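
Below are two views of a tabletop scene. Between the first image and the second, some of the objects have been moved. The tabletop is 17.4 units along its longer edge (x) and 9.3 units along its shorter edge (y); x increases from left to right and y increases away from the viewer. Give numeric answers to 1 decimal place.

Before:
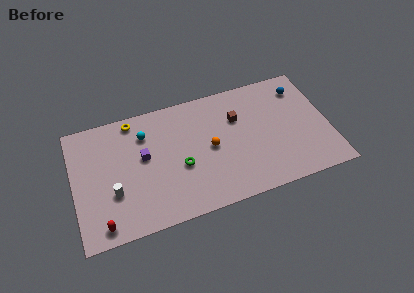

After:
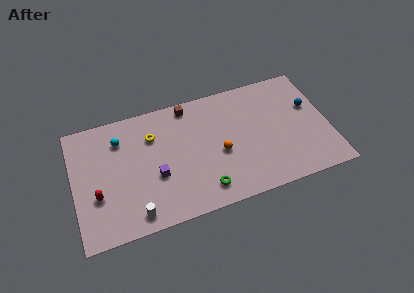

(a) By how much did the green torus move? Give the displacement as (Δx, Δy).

(1.4, -2.2)

The green torus started near (7.2, 3.8) and ended near (8.6, 1.6).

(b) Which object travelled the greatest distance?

the brown cube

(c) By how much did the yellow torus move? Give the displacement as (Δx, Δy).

(1.2, -1.6)

The yellow torus was at about (4.3, 8.3) and moved to about (5.5, 6.7).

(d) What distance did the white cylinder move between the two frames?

2.4

The white cylinder was near (2.6, 3.2) before and (3.9, 1.2) after, so it travelled √(1.3² + 2.0²) ≈ 2.4 units.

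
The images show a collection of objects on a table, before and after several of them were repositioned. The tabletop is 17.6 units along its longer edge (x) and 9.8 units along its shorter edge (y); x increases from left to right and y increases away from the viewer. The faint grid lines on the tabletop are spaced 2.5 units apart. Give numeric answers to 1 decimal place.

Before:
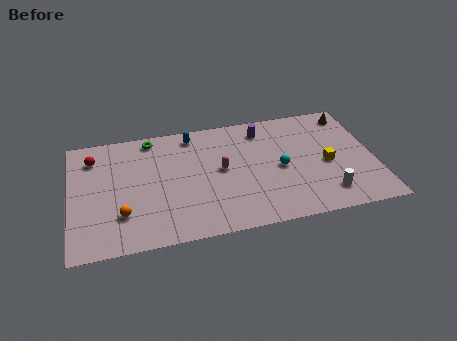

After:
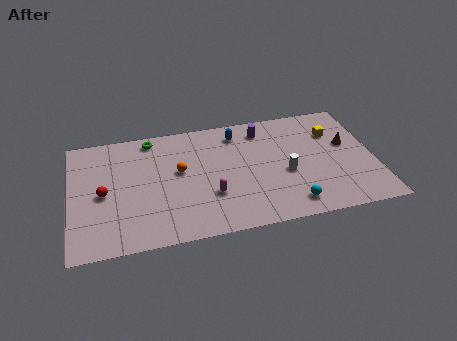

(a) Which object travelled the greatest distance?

the orange sphere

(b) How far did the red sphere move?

3.1

The red sphere was near (1.4, 7.7) before and (1.9, 4.6) after, so it travelled √(0.5² + 3.1²) ≈ 3.1 units.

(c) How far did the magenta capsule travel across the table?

2.1

From (8.7, 5.2) to (8.0, 3.2), the magenta capsule covered √(0.7² + 2.0²) ≈ 2.1 units.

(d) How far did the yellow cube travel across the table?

2.7

From (14.8, 4.4) to (15.4, 7.0), the yellow cube covered √(0.6² + 2.6²) ≈ 2.7 units.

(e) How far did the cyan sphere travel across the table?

3.1

From (12.1, 4.6) to (12.5, 1.5), the cyan sphere covered √(0.4² + 3.1²) ≈ 3.1 units.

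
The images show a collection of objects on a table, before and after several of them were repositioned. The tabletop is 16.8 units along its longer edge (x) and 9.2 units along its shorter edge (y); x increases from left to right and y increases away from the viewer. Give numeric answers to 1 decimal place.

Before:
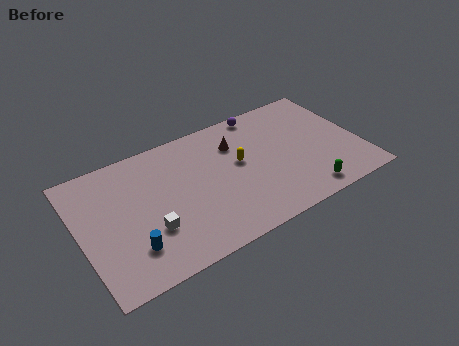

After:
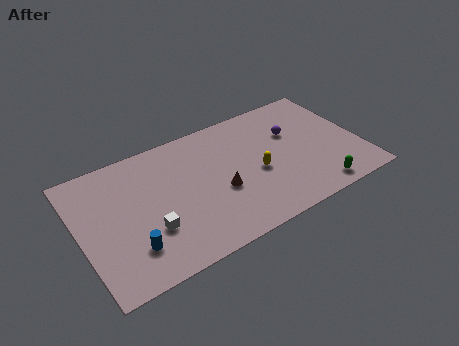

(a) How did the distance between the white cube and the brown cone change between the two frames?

-2.4

Before: roughly 6.8 units apart; after: 4.4. That's 2.4 units closer together.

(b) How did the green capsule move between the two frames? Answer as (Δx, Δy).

(0.7, -0.1)

From the two frames, the green capsule sits at roughly (13.0, 1.2) before and (13.7, 1.1) after.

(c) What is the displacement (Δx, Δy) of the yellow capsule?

(0.9, -1.2)

The yellow capsule was at about (9.6, 5.2) and moved to about (10.5, 4.0).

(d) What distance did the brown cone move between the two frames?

3.3

The brown cone moved from about (9.6, 6.7) to (8.2, 3.7), a distance of √(1.4² + 3.0²) ≈ 3.3.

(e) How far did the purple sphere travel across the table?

2.8

From (11.5, 8.4) to (13.0, 6.0), the purple sphere covered √(1.5² + 2.4²) ≈ 2.8 units.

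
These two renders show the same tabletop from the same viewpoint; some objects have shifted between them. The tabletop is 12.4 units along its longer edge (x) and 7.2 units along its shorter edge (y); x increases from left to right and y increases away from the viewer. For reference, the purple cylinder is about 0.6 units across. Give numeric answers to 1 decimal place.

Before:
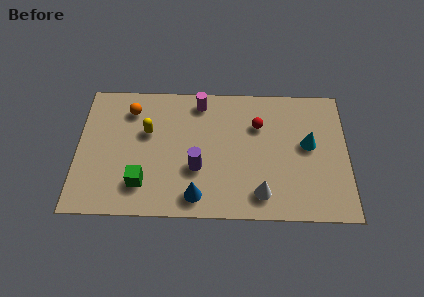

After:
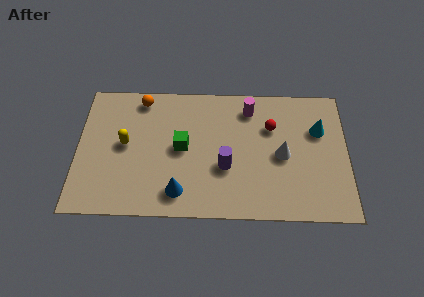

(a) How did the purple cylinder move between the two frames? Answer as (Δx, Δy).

(1.3, 0.1)

From the two frames, the purple cylinder sits at roughly (5.5, 2.6) before and (6.8, 2.7) after.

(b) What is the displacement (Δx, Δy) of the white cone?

(1.0, 2.1)

The white cone started near (8.4, 1.3) and ended near (9.4, 3.4).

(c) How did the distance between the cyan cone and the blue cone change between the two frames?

+1.4

They were about 5.9 units apart before and 7.3 after — 1.4 units further apart.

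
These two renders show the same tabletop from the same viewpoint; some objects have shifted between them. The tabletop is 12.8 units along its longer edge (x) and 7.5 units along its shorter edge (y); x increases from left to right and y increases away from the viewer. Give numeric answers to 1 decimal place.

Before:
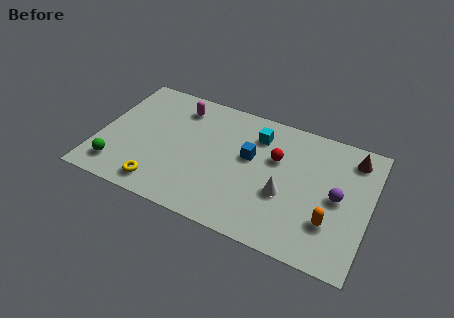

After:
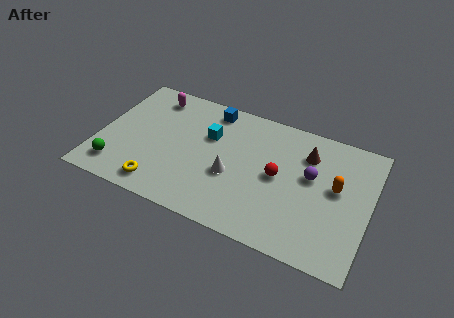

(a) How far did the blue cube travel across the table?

3.0

The blue cube moved from about (7.1, 4.4) to (5.0, 6.5), a distance of √(2.1² + 2.1²) ≈ 3.0.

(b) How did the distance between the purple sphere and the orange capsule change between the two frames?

-0.3

Before: roughly 1.5 units apart; after: 1.2. That's 0.3 units closer together.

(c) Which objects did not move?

the green sphere and the yellow torus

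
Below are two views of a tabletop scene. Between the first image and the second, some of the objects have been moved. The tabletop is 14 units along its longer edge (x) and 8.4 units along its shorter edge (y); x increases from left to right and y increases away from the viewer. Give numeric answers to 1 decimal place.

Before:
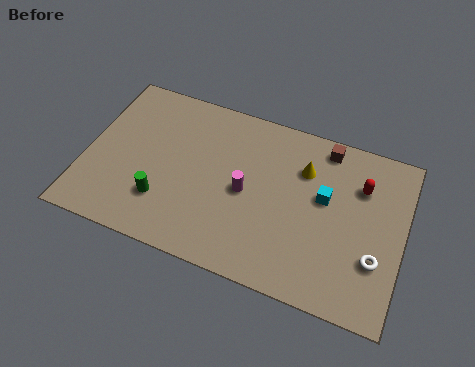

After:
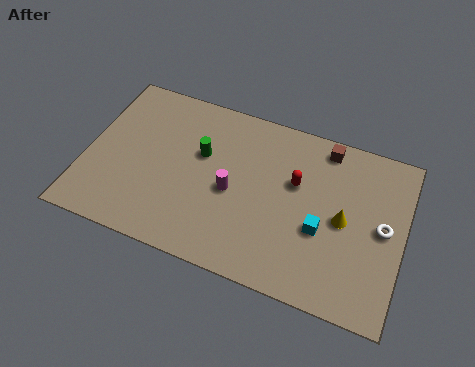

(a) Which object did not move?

the brown cube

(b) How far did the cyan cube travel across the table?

1.6

The cyan cube moved from about (10.5, 4.9) to (10.5, 3.3), a distance of √(0.0² + 1.6²) ≈ 1.6.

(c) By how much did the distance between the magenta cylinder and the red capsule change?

-2.3

Before: roughly 5.3 units apart; after: 3.0. That's 2.3 units closer together.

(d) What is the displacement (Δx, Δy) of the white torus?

(0.2, 1.6)

From the two frames, the white torus sits at roughly (12.9, 2.7) before and (13.1, 4.3) after.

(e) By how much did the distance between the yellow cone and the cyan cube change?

-0.3

The distance was about 1.5 in the first image and 1.2 in the second, so they moved 0.3 units closer together.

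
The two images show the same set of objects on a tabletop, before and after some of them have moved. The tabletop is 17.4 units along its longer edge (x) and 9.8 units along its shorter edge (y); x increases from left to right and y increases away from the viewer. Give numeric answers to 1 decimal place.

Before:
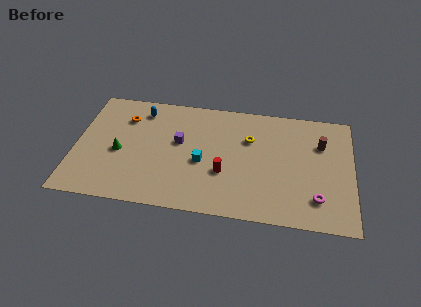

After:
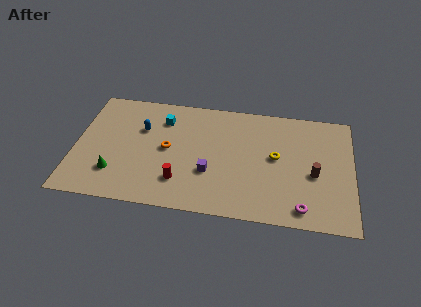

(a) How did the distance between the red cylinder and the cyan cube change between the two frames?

+3.7

They were about 1.6 units apart before and 5.3 after — 3.7 units further apart.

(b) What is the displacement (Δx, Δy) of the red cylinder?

(-2.7, -1.1)

The red cylinder was at about (9.4, 3.5) and moved to about (6.7, 2.4).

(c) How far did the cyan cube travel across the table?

4.2

From (8.0, 4.2) to (5.4, 7.5), the cyan cube covered √(2.6² + 3.3²) ≈ 4.2 units.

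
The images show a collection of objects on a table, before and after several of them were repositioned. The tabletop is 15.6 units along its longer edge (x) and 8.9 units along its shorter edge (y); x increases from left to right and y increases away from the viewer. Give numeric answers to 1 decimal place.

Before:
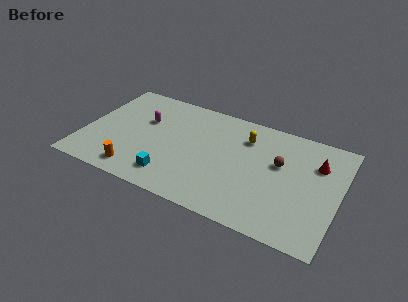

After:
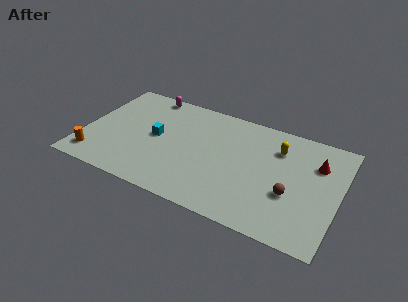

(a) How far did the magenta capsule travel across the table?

2.4

From (3.5, 5.7) to (3.4, 8.1), the magenta capsule covered √(0.1² + 2.4²) ≈ 2.4 units.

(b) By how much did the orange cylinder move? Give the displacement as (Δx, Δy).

(-2.6, 0.2)

The orange cylinder started near (3.6, 1.3) and ended near (1.0, 1.5).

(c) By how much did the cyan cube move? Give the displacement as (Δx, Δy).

(-1.3, 2.9)

From the two frames, the cyan cube sits at roughly (5.7, 1.7) before and (4.4, 4.6) after.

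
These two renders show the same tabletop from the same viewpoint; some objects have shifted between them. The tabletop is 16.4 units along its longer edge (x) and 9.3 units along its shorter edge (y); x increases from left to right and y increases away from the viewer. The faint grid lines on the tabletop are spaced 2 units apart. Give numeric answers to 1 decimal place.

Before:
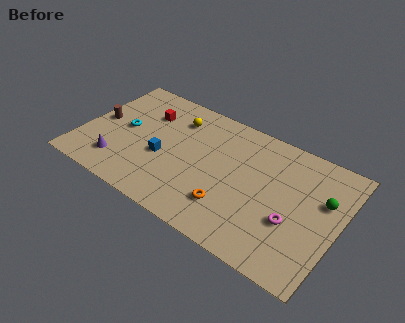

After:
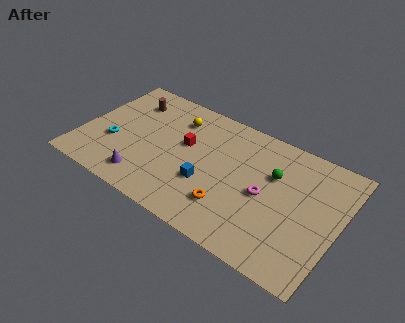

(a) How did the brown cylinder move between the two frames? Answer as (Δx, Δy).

(1.5, 2.5)

The brown cylinder started near (1.0, 4.7) and ended near (2.5, 7.2).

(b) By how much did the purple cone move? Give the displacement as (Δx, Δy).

(1.8, -0.4)

From the two frames, the purple cone sits at roughly (2.7, 2.0) before and (4.5, 1.6) after.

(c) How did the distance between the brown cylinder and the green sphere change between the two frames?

-4.7

The distance was about 14.4 in the first image and 9.7 in the second, so they moved 4.7 units closer together.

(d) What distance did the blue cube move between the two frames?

3.0

The blue cube was near (5.3, 3.8) before and (8.3, 3.3) after, so it travelled √(3.0² + 0.5²) ≈ 3.0 units.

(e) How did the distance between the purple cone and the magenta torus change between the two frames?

-3.3

Before: roughly 11.1 units apart; after: 7.8. That's 3.3 units closer together.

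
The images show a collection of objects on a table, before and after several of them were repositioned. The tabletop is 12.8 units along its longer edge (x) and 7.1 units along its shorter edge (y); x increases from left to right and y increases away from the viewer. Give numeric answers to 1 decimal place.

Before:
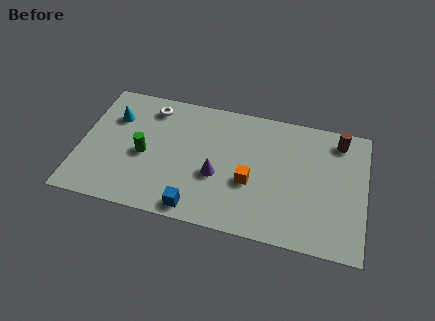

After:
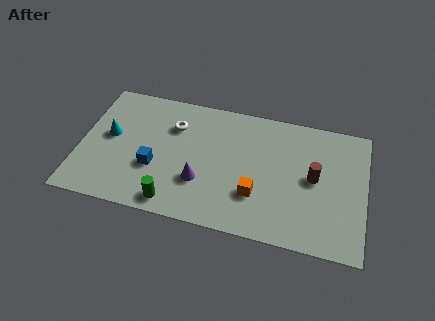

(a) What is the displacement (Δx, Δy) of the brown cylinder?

(-1.0, -2.3)

From the two frames, the brown cylinder sits at roughly (11.5, 6.0) before and (10.5, 3.7) after.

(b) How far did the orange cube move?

0.7

The orange cube was near (7.7, 2.8) before and (8.0, 2.2) after, so it travelled √(0.3² + 0.6²) ≈ 0.7 units.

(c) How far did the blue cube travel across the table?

2.7

The blue cube was near (5.4, 0.8) before and (3.4, 2.6) after, so it travelled √(2.0² + 1.8²) ≈ 2.7 units.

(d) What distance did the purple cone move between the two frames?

0.9

The purple cone was near (6.2, 2.8) before and (5.5, 2.3) after, so it travelled √(0.7² + 0.5²) ≈ 0.9 units.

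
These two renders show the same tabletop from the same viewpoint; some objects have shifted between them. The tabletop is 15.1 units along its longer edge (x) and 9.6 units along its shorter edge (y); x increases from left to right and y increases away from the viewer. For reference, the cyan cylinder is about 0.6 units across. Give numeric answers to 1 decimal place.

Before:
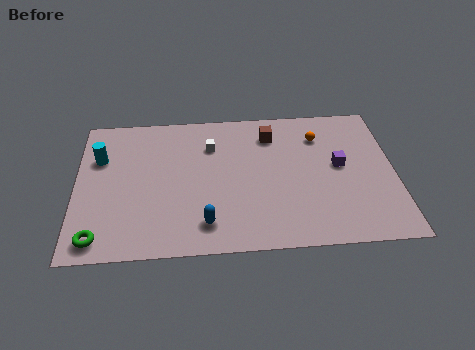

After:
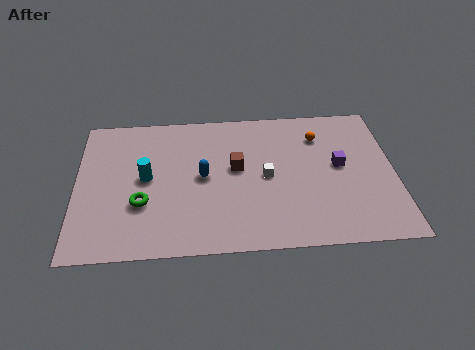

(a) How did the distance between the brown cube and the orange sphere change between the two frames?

+2.1

Before: roughly 2.3 units apart; after: 4.4. That's 2.1 units further apart.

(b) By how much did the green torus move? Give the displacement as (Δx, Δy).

(2.0, 2.1)

The green torus was at about (1.1, 1.2) and moved to about (3.1, 3.3).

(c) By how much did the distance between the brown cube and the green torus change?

-5.4

Before: roughly 10.4 units apart; after: 5.0. That's 5.4 units closer together.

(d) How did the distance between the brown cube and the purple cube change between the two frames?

+0.9

They were about 4.0 units apart before and 4.9 after — 0.9 units further apart.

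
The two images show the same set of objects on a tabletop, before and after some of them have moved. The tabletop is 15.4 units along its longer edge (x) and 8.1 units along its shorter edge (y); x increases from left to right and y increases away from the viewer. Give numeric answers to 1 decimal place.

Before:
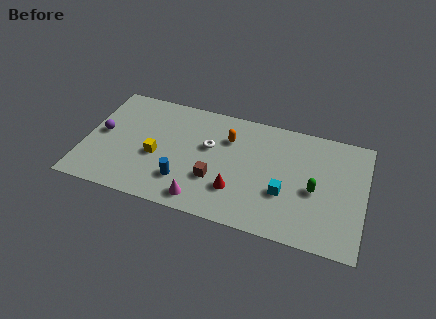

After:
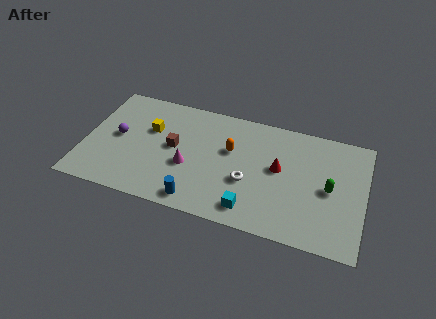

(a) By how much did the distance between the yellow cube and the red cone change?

+2.6

They were about 4.6 units apart before and 7.2 after — 2.6 units further apart.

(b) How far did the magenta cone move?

2.3

From (6.7, 1.1) to (5.8, 3.2), the magenta cone covered √(0.9² + 2.1²) ≈ 2.3 units.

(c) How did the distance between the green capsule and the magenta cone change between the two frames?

+1.2

Before: roughly 6.5 units apart; after: 7.7. That's 1.2 units further apart.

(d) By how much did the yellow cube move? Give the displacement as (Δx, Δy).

(-0.5, 1.8)

The yellow cube started near (4.0, 3.4) and ended near (3.5, 5.2).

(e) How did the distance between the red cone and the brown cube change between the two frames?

+4.5

The distance was about 1.3 in the first image and 5.8 in the second, so they moved 4.5 units further apart.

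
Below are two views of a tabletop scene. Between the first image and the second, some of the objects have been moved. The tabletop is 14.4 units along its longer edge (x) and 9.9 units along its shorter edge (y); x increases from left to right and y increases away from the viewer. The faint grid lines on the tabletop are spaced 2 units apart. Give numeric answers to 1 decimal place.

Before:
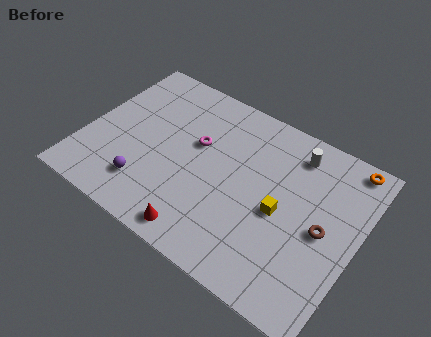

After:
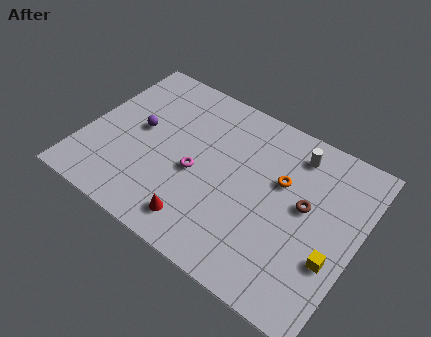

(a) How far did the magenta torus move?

1.7

From (5.7, 6.0) to (6.0, 4.3), the magenta torus covered √(0.3² + 1.7²) ≈ 1.7 units.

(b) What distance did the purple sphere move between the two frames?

3.3

The purple sphere was near (3.7, 2.2) before and (2.7, 5.3) after, so it travelled √(1.0² + 3.1²) ≈ 3.3 units.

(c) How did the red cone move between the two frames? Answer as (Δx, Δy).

(-0.2, 0.5)

From the two frames, the red cone sits at roughly (6.9, 1.1) before and (6.7, 1.6) after.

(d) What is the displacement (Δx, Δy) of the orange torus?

(-3.1, -2.8)

The orange torus started near (13.3, 9.0) and ended near (10.2, 6.2).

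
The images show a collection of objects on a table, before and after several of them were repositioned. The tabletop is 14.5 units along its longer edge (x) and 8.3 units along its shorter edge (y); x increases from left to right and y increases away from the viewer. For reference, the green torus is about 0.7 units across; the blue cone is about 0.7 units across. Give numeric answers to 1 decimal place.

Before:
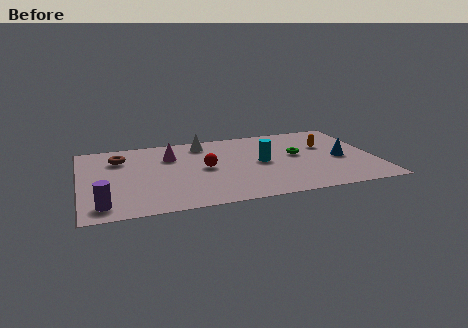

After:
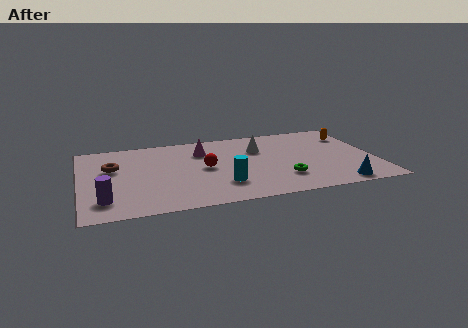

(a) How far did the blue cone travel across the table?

2.8

The blue cone was near (12.8, 3.7) before and (12.4, 0.9) after, so it travelled √(0.4² + 2.8²) ≈ 2.8 units.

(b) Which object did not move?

the red sphere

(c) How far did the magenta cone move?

1.6

From (4.5, 5.9) to (6.1, 6.1), the magenta cone covered √(1.6² + 0.2²) ≈ 1.6 units.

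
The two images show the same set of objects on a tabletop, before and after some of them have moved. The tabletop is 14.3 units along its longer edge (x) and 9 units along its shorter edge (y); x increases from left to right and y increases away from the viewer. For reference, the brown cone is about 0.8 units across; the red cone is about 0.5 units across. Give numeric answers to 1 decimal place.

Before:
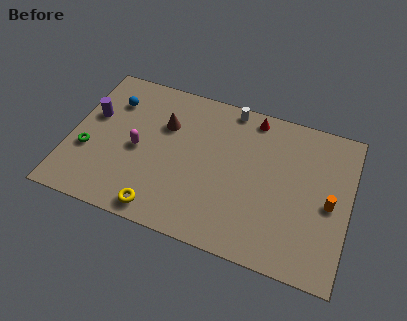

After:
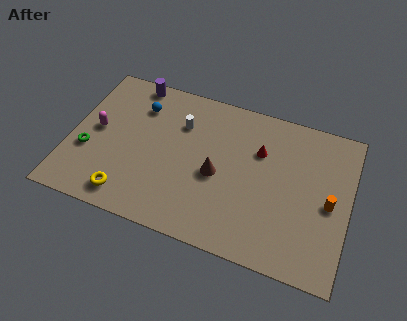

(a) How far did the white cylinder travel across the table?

3.0

The white cylinder was near (7.9, 8.2) before and (5.5, 6.4) after, so it travelled √(2.4² + 1.8²) ≈ 3.0 units.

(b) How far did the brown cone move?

3.6

The brown cone moved from about (4.7, 6.1) to (7.6, 4.0), a distance of √(2.9² + 2.1²) ≈ 3.6.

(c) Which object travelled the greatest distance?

the brown cone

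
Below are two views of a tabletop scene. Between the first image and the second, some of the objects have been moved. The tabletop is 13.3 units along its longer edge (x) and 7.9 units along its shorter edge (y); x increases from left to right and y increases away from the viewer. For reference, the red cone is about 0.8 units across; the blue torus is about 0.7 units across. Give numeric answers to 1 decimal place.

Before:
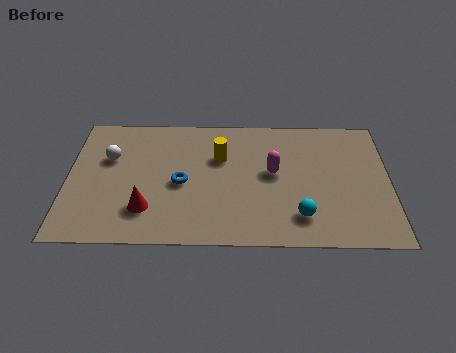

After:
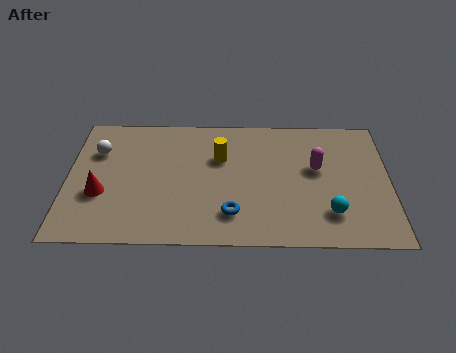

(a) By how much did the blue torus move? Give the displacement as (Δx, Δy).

(2.1, -1.8)

The blue torus started near (4.7, 3.6) and ended near (6.8, 1.8).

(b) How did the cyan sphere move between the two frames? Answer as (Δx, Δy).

(1.2, 0.2)

From the two frames, the cyan sphere sits at roughly (9.6, 1.7) before and (10.8, 1.9) after.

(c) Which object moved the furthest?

the blue torus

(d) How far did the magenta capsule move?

1.8

The magenta capsule moved from about (8.5, 4.3) to (10.3, 4.6), a distance of √(1.8² + 0.3²) ≈ 1.8.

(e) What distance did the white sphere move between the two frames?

0.6

From (1.7, 5.1) to (1.2, 5.5), the white sphere covered √(0.5² + 0.4²) ≈ 0.6 units.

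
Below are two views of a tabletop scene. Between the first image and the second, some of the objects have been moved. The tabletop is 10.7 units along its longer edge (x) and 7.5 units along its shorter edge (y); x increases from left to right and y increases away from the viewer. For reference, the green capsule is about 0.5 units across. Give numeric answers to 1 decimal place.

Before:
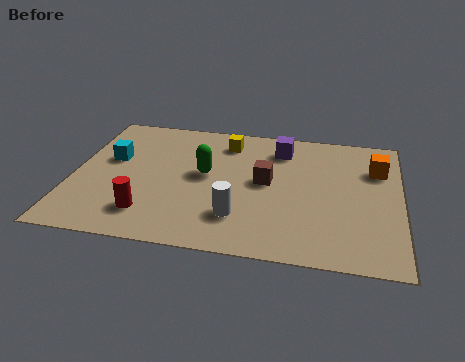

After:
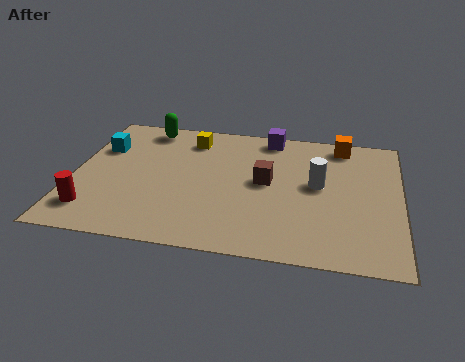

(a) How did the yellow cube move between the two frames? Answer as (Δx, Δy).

(-1.2, 0.0)

The yellow cube was at about (4.9, 6.1) and moved to about (3.7, 6.1).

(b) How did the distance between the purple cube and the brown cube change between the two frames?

+0.7

The distance was about 2.0 in the first image and 2.7 in the second, so they moved 0.7 units further apart.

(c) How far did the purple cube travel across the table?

0.8

The purple cube was near (6.7, 6.0) before and (6.3, 6.7) after, so it travelled √(0.4² + 0.7²) ≈ 0.8 units.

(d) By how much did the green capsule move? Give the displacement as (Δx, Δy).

(-2.1, 2.5)

The green capsule was at about (4.3, 4.1) and moved to about (2.2, 6.6).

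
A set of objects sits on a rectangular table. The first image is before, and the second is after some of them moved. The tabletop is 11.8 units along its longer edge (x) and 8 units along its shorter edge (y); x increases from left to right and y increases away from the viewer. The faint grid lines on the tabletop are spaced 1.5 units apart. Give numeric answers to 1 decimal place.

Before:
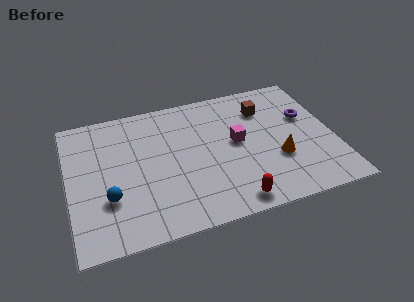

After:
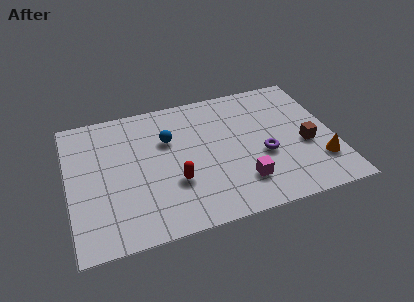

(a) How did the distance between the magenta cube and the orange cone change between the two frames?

+1.2

They were about 2.3 units apart before and 3.5 after — 1.2 units further apart.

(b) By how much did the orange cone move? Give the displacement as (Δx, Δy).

(1.8, -0.7)

The orange cone was at about (9.2, 2.8) and moved to about (11.0, 2.1).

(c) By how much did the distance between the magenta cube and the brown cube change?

+1.1

They were about 2.2 units apart before and 3.3 after — 1.1 units further apart.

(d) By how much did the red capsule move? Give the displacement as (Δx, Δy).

(-2.4, 1.8)

The red capsule started near (7.0, 0.9) and ended near (4.6, 2.7).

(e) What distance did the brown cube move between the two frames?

3.1

From (8.9, 6.0) to (10.5, 3.3), the brown cube covered √(1.6² + 2.7²) ≈ 3.1 units.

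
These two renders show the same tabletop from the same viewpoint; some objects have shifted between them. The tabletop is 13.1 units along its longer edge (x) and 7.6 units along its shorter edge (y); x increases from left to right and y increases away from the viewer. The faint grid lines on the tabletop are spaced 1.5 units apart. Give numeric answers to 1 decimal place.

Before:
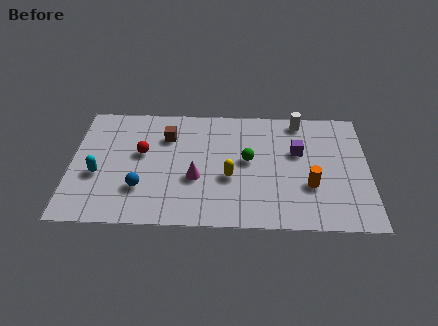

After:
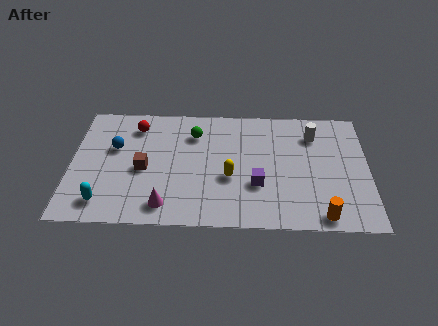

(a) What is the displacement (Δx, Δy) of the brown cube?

(-1.0, -2.1)

The brown cube started near (4.2, 5.5) and ended near (3.2, 3.4).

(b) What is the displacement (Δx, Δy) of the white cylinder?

(0.6, -0.9)

The white cylinder was at about (10.1, 6.7) and moved to about (10.7, 5.8).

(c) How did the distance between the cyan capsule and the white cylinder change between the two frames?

+0.6

The distance was about 9.6 in the first image and 10.2 in the second, so they moved 0.6 units further apart.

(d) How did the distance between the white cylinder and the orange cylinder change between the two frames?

+0.9

Before: roughly 4.1 units apart; after: 5.0. That's 0.9 units further apart.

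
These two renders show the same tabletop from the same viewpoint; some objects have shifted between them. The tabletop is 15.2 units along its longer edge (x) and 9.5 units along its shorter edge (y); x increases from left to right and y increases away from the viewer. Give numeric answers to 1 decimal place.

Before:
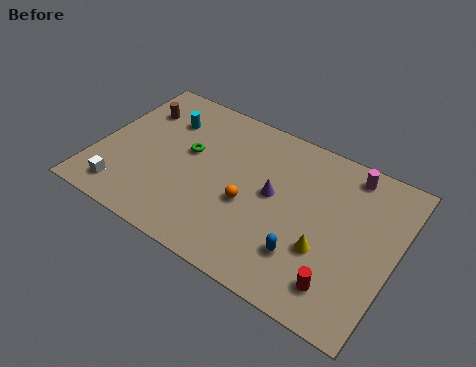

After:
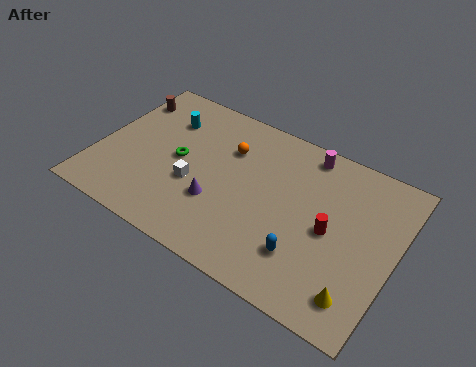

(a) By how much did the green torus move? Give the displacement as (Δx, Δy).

(-0.4, -0.7)

The green torus started near (4.5, 5.5) and ended near (4.1, 4.8).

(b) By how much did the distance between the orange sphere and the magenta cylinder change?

-2.1

The distance was about 6.3 in the first image and 4.2 in the second, so they moved 2.1 units closer together.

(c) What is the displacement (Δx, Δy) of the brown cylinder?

(-0.7, 0.4)

The brown cylinder was at about (1.5, 7.0) and moved to about (0.8, 7.4).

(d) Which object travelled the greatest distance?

the white cube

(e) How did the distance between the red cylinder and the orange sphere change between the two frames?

+0.6

They were about 5.4 units apart before and 6.0 after — 0.6 units further apart.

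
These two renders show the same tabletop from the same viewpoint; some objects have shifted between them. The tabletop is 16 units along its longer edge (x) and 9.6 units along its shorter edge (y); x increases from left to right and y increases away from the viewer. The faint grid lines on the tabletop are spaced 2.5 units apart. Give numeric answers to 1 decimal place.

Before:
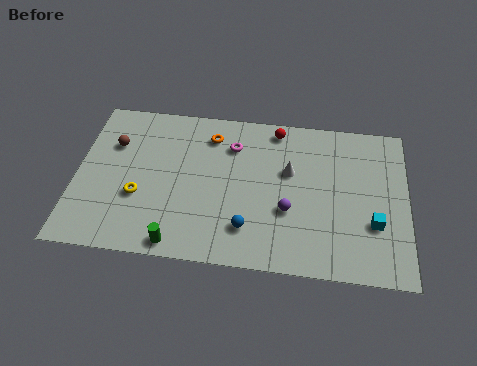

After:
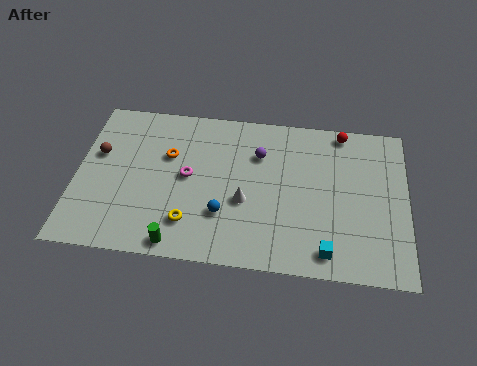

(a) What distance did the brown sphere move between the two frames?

1.0

From (1.7, 6.6) to (1.0, 5.9), the brown sphere covered √(0.7² + 0.7²) ≈ 1.0 units.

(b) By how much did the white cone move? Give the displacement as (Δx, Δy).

(-2.1, -2.1)

The white cone started near (10.3, 5.9) and ended near (8.2, 3.8).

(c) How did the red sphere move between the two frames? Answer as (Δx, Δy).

(3.2, 0.2)

The red sphere was at about (9.6, 8.5) and moved to about (12.8, 8.7).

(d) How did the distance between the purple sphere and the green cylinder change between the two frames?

+1.2

The distance was about 5.8 in the first image and 7.0 in the second, so they moved 1.2 units further apart.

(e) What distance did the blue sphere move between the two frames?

1.4

The blue sphere moved from about (8.4, 2.2) to (7.2, 2.9), a distance of √(1.2² + 0.7²) ≈ 1.4.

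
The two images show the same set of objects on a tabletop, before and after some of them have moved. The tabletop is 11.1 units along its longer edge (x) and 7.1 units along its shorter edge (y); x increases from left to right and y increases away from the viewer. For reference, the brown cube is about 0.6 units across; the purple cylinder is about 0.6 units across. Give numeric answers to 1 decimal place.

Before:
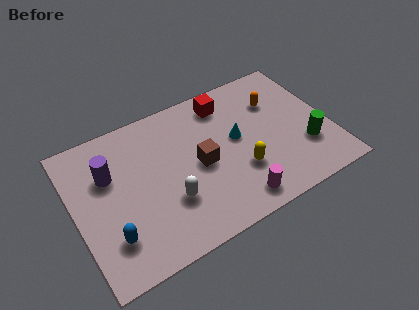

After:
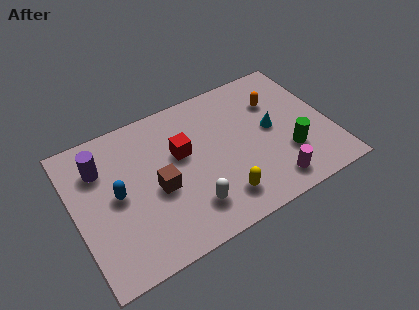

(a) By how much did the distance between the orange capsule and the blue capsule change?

-1.0

The distance was about 8.3 in the first image and 7.3 in the second, so they moved 1.0 units closer together.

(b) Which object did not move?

the orange capsule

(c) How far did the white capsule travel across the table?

1.1

The white capsule was near (3.9, 2.3) before and (4.7, 1.6) after, so it travelled √(0.8² + 0.7²) ≈ 1.1 units.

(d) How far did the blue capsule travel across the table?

1.9

The blue capsule moved from about (1.3, 1.8) to (1.8, 3.6), a distance of √(0.5² + 1.8²) ≈ 1.9.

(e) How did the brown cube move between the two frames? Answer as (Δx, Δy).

(-1.9, -0.3)

The brown cube was at about (5.4, 3.4) and moved to about (3.5, 3.1).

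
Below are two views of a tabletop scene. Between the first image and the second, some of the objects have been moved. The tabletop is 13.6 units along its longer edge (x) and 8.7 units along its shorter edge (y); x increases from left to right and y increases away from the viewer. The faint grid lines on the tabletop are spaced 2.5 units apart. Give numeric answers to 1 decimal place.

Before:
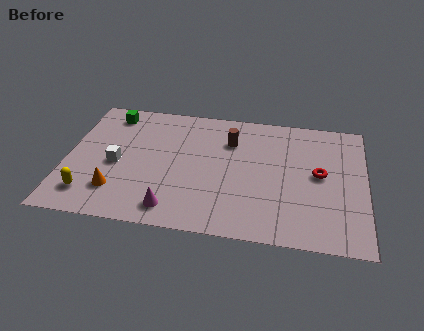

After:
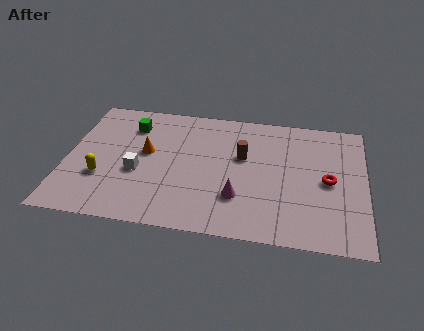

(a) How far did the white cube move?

1.1

The white cube moved from about (2.3, 3.9) to (3.3, 3.5), a distance of √(1.0² + 0.4²) ≈ 1.1.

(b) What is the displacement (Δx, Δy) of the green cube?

(1.0, -0.7)

From the two frames, the green cube sits at roughly (1.8, 7.4) before and (2.8, 6.7) after.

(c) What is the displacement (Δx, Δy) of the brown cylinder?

(0.6, -1.0)

The brown cylinder was at about (7.4, 6.3) and moved to about (8.0, 5.3).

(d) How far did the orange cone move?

3.0

From (2.4, 2.1) to (3.6, 4.9), the orange cone covered √(1.2² + 2.8²) ≈ 3.0 units.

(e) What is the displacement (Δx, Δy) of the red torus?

(0.4, -0.4)

The red torus started near (11.5, 4.6) and ended near (11.9, 4.2).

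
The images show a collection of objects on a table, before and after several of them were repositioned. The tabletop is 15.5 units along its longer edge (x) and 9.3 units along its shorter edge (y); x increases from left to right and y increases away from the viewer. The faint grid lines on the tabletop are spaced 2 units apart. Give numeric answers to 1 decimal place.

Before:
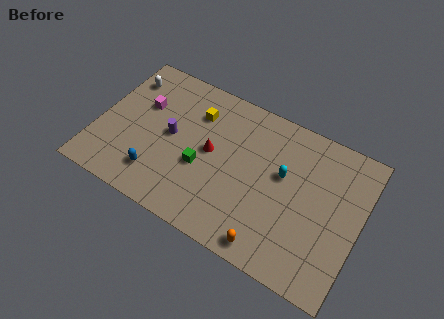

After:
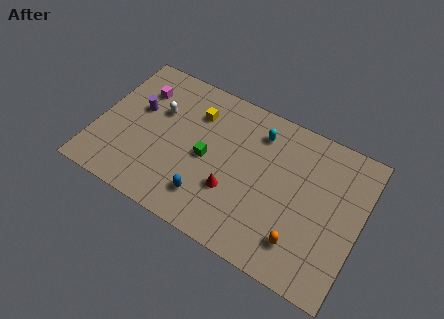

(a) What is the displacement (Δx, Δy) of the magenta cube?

(-0.3, 0.9)

From the two frames, the magenta cube sits at roughly (2.4, 6.0) before and (2.1, 6.9) after.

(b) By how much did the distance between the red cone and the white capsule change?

-0.5

They were about 6.1 units apart before and 5.6 after — 0.5 units closer together.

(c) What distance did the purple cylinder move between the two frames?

2.2

The purple cylinder was near (4.3, 4.8) before and (2.2, 5.6) after, so it travelled √(2.1² + 0.8²) ≈ 2.2 units.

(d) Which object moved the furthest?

the blue capsule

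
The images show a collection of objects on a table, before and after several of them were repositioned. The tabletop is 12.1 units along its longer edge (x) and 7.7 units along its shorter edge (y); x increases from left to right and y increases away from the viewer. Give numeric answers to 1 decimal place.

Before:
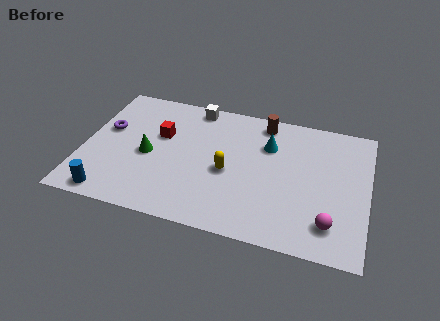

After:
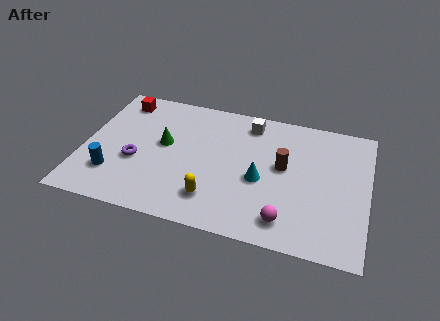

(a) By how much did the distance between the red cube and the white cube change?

+3.1

Before: roughly 2.5 units apart; after: 5.6. That's 3.1 units further apart.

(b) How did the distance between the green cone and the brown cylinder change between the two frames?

-0.6

Before: roughly 5.7 units apart; after: 5.1. That's 0.6 units closer together.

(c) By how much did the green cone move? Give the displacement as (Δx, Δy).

(0.6, 0.8)

The green cone was at about (2.8, 3.5) and moved to about (3.4, 4.3).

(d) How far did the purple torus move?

2.1

The purple torus moved from about (0.9, 4.6) to (2.3, 3.0), a distance of √(1.4² + 1.6²) ≈ 2.1.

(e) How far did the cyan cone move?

2.1

From (7.8, 5.4) to (7.6, 3.3), the cyan cone covered √(0.2² + 2.1²) ≈ 2.1 units.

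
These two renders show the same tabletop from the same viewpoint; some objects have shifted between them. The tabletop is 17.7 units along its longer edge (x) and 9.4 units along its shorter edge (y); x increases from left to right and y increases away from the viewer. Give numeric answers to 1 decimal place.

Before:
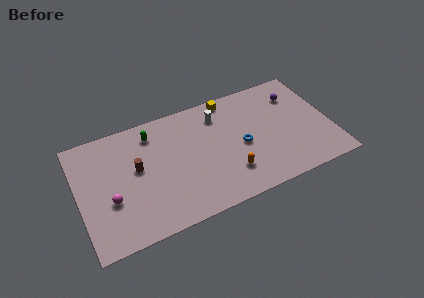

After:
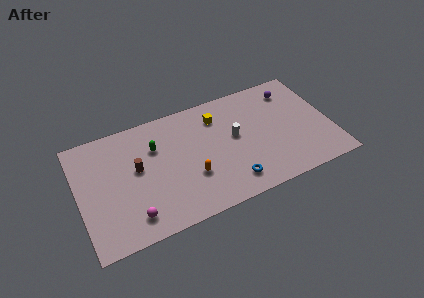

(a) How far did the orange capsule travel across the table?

2.7

The orange capsule was near (10.3, 2.4) before and (7.7, 3.2) after, so it travelled √(2.6² + 0.8²) ≈ 2.7 units.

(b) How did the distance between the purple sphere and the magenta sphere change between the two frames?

-0.6

Before: roughly 14.0 units apart; after: 13.4. That's 0.6 units closer together.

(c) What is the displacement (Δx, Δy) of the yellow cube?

(-1.0, -1.2)

The yellow cube started near (11.0, 8.5) and ended near (10.0, 7.3).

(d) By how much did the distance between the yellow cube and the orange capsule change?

-1.4

They were about 6.1 units apart before and 4.7 after — 1.4 units closer together.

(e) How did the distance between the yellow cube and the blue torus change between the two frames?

+1.4

Before: roughly 4.2 units apart; after: 5.6. That's 1.4 units further apart.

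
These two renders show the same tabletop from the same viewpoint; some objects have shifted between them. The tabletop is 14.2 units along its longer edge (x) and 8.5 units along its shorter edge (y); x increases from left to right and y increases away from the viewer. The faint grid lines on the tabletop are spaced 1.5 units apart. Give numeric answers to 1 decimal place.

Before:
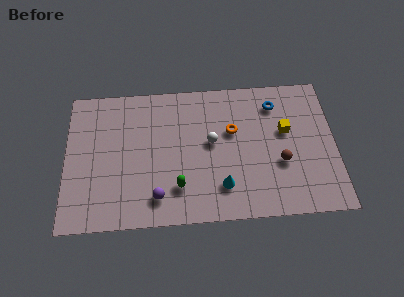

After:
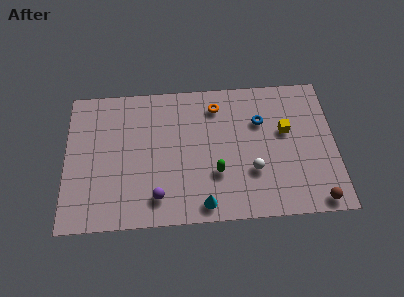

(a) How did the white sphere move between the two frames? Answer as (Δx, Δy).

(2.1, -1.9)

The white sphere started near (7.7, 4.7) and ended near (9.8, 2.8).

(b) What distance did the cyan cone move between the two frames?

1.4

The cyan cone moved from about (8.2, 2.0) to (7.2, 1.0), a distance of √(1.0² + 1.0²) ≈ 1.4.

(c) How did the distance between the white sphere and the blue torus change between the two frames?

-1.0

Before: roughly 4.0 units apart; after: 3.0. That's 1.0 units closer together.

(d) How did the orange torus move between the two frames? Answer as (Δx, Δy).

(-0.8, 1.6)

From the two frames, the orange torus sits at roughly (8.8, 5.3) before and (8.0, 6.9) after.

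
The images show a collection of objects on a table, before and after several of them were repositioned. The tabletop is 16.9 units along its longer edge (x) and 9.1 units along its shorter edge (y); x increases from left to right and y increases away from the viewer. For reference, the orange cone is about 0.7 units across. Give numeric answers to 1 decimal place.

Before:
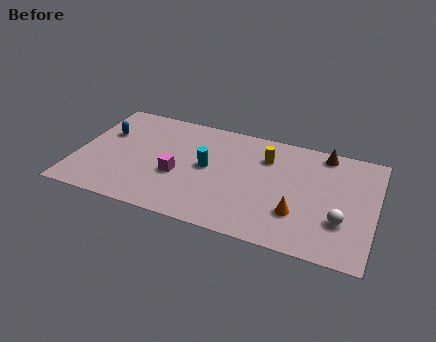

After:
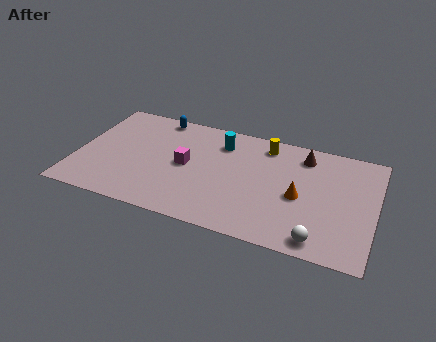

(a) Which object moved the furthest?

the blue capsule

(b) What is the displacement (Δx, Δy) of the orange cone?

(0.0, 1.4)

The orange cone started near (12.7, 2.7) and ended near (12.7, 4.1).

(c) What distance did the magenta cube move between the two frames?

1.1

The magenta cube was near (5.8, 3.6) before and (6.2, 4.6) after, so it travelled √(0.4² + 1.0²) ≈ 1.1 units.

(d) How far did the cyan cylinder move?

2.4

The cyan cylinder was near (7.4, 4.8) before and (8.0, 7.1) after, so it travelled √(0.6² + 2.3²) ≈ 2.4 units.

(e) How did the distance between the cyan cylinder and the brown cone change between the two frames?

-2.5

The distance was about 7.2 in the first image and 4.7 in the second, so they moved 2.5 units closer together.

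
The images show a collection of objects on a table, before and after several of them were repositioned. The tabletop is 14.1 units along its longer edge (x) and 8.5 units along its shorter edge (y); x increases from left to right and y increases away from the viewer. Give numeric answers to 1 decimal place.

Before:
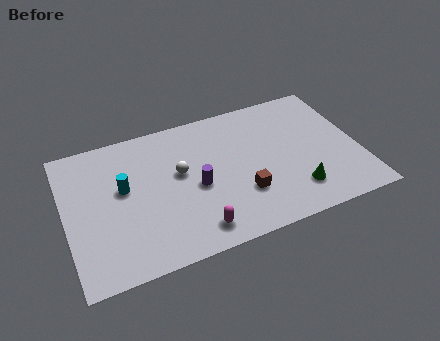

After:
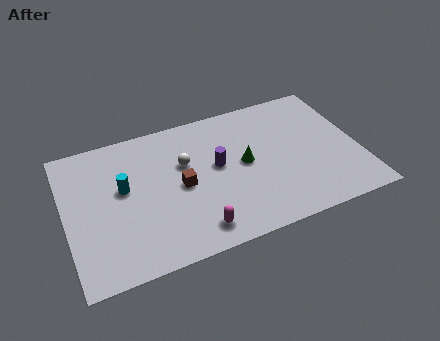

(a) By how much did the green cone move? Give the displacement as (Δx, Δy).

(-2.2, 2.5)

The green cone started near (10.8, 1.9) and ended near (8.6, 4.4).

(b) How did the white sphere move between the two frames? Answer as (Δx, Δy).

(0.3, 0.5)

The white sphere was at about (5.5, 4.9) and moved to about (5.8, 5.4).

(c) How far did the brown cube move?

3.2

The brown cube moved from about (8.3, 2.6) to (5.5, 4.1), a distance of √(2.8² + 1.5²) ≈ 3.2.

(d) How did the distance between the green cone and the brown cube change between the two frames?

+0.5

Before: roughly 2.6 units apart; after: 3.1. That's 0.5 units further apart.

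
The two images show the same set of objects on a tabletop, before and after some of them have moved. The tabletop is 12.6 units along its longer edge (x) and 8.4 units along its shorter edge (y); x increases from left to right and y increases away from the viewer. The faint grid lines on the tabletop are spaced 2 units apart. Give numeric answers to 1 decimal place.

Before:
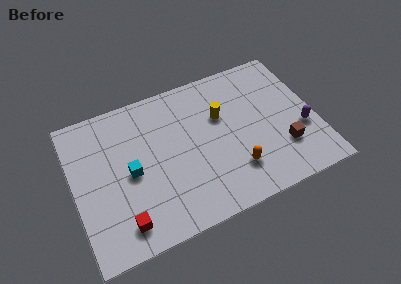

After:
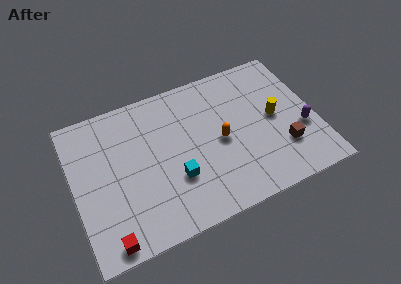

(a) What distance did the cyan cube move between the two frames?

2.5

From (2.9, 4.0) to (5.1, 2.8), the cyan cube covered √(2.2² + 1.2²) ≈ 2.5 units.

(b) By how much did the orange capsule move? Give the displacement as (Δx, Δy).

(-0.5, 1.9)

The orange capsule started near (8.1, 2.1) and ended near (7.6, 4.0).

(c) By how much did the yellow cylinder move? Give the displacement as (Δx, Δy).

(2.7, -1.1)

From the two frames, the yellow cylinder sits at roughly (7.8, 5.4) before and (10.5, 4.3) after.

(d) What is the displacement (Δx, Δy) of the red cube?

(-0.8, -0.6)

The red cube started near (2.2, 1.4) and ended near (1.4, 0.8).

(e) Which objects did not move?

the brown cube and the purple capsule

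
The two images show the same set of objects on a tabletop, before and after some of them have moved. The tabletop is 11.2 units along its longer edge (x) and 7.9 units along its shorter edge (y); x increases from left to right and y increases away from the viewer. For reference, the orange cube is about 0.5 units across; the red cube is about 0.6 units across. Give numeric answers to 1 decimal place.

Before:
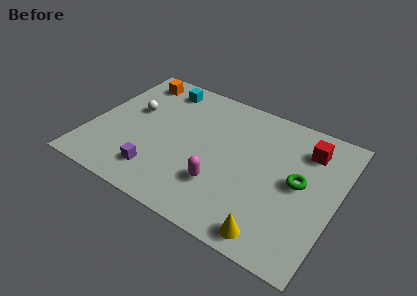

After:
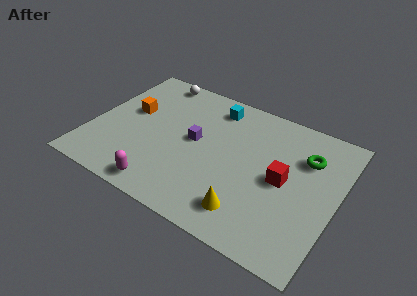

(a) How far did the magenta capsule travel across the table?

2.8

From (6.2, 2.3) to (3.8, 0.9), the magenta capsule covered √(2.4² + 1.4²) ≈ 2.8 units.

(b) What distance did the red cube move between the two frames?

2.3

The red cube moved from about (9.6, 6.1) to (8.8, 3.9), a distance of √(0.8² + 2.2²) ≈ 2.3.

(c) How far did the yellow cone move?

1.3

The yellow cone was near (8.8, 0.9) before and (7.6, 1.5) after, so it travelled √(1.2² + 0.6²) ≈ 1.3 units.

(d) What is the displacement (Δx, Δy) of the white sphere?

(0.6, 2.4)

The white sphere started near (1.7, 4.7) and ended near (2.3, 7.1).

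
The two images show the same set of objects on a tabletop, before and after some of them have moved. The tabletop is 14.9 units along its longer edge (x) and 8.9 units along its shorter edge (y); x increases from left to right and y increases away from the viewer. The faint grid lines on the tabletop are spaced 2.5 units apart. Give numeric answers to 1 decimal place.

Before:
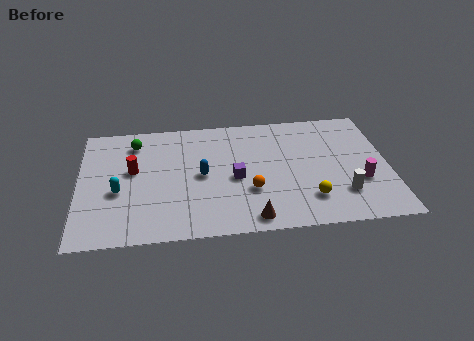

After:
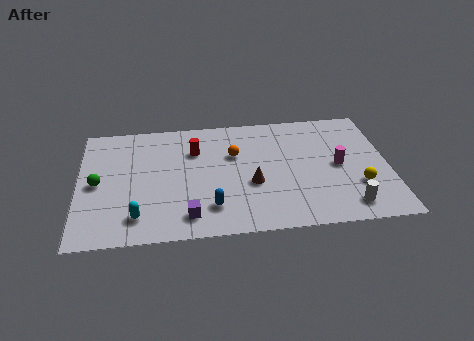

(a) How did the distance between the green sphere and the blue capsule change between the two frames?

+1.6

The distance was about 4.3 in the first image and 5.9 in the second, so they moved 1.6 units further apart.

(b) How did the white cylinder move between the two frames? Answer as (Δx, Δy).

(0.2, -0.9)

From the two frames, the white cylinder sits at roughly (12.6, 2.3) before and (12.8, 1.4) after.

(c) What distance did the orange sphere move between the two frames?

2.9

From (8.2, 3.0) to (7.5, 5.8), the orange sphere covered √(0.7² + 2.8²) ≈ 2.9 units.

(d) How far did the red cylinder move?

3.2

From (2.6, 5.1) to (5.6, 6.3), the red cylinder covered √(3.0² + 1.2²) ≈ 3.2 units.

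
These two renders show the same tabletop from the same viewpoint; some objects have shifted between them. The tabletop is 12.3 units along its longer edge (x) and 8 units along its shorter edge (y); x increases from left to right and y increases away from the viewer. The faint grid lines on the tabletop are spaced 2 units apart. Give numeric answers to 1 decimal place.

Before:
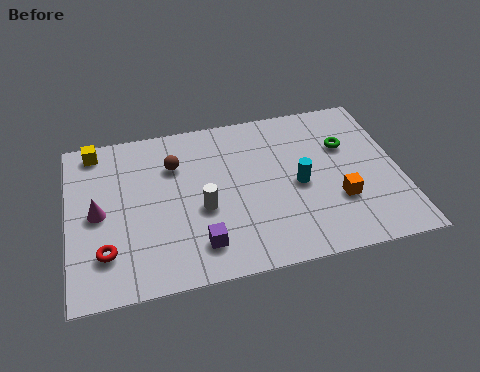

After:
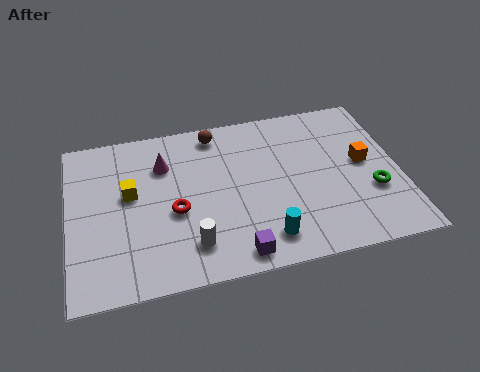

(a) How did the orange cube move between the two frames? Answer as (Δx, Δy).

(1.1, 1.7)

The orange cube was at about (9.9, 2.6) and moved to about (11.0, 4.3).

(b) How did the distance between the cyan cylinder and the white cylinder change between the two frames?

-0.9

The distance was about 3.6 in the first image and 2.7 in the second, so they moved 0.9 units closer together.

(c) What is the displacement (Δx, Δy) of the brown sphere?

(1.6, 1.3)

The brown sphere was at about (4.0, 5.7) and moved to about (5.6, 7.0).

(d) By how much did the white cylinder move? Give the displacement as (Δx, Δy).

(-0.5, -1.6)

From the two frames, the white cylinder sits at roughly (4.9, 3.3) before and (4.4, 1.7) after.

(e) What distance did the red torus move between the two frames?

3.0

The red torus moved from about (1.3, 2.0) to (3.9, 3.4), a distance of √(2.6² + 1.4²) ≈ 3.0.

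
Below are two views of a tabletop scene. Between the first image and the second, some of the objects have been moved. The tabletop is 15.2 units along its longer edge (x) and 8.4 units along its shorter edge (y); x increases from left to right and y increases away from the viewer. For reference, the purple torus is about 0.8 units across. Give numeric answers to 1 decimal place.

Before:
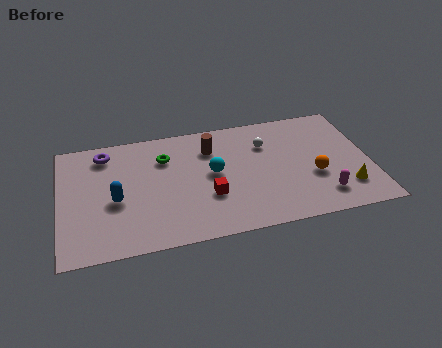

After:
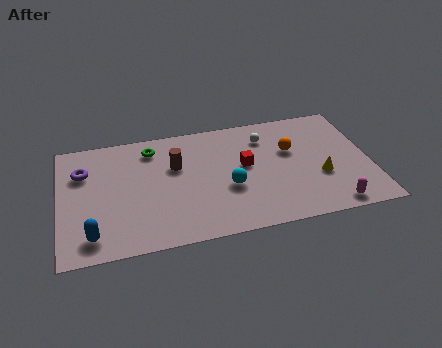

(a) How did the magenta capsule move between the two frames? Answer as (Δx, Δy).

(0.4, -0.8)

From the two frames, the magenta capsule sits at roughly (12.7, 1.7) before and (13.1, 0.9) after.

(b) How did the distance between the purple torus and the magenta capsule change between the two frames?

+1.2

The distance was about 11.7 in the first image and 12.9 in the second, so they moved 1.2 units further apart.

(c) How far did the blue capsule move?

2.5

From (2.7, 3.6) to (1.5, 1.4), the blue capsule covered √(1.2² + 2.2²) ≈ 2.5 units.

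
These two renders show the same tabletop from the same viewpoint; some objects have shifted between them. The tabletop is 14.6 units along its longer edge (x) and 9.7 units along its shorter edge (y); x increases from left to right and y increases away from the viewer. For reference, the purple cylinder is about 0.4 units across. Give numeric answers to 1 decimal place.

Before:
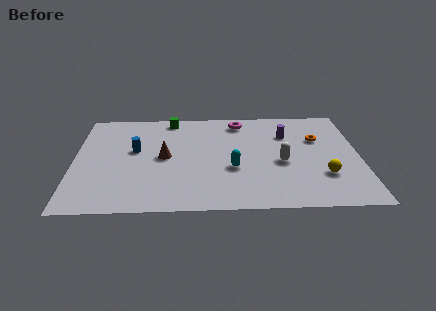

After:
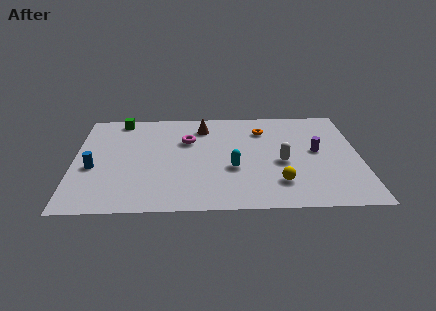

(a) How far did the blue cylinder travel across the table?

2.6

The blue cylinder was near (3.1, 5.6) before and (1.0, 4.0) after, so it travelled √(2.1² + 1.6²) ≈ 2.6 units.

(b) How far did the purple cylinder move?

2.3

From (10.9, 6.9) to (12.4, 5.2), the purple cylinder covered √(1.5² + 1.7²) ≈ 2.3 units.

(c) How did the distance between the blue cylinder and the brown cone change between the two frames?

+5.1

Before: roughly 1.7 units apart; after: 6.8. That's 5.1 units further apart.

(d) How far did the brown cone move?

3.5

The brown cone was near (4.6, 4.9) before and (6.6, 7.8) after, so it travelled √(2.0² + 2.9²) ≈ 3.5 units.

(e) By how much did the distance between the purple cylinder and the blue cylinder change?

+3.6

The distance was about 7.9 in the first image and 11.5 in the second, so they moved 3.6 units further apart.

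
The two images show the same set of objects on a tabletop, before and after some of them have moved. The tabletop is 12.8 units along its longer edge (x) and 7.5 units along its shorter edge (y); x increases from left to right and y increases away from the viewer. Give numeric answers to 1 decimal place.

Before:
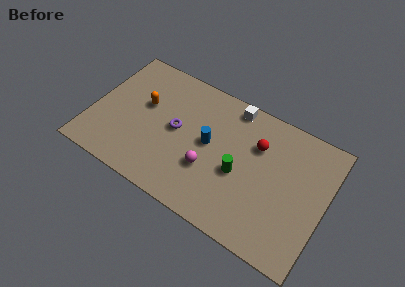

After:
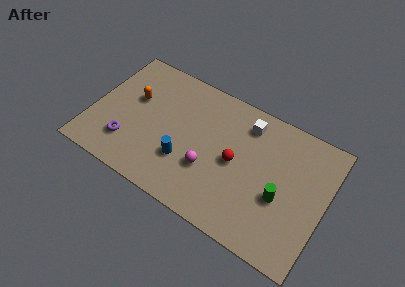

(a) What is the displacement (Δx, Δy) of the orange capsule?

(-0.6, 0.1)

From the two frames, the orange capsule sits at roughly (2.7, 4.5) before and (2.1, 4.6) after.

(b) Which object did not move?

the magenta sphere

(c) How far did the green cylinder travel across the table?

2.3

The green cylinder moved from about (8.2, 3.2) to (10.5, 3.0), a distance of √(2.3² + 0.2²) ≈ 2.3.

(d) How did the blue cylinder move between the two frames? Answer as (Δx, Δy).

(-1.1, -1.6)

The blue cylinder was at about (6.4, 4.0) and moved to about (5.3, 2.4).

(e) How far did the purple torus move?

3.1

The purple torus was near (4.6, 3.9) before and (2.2, 1.9) after, so it travelled √(2.4² + 2.0²) ≈ 3.1 units.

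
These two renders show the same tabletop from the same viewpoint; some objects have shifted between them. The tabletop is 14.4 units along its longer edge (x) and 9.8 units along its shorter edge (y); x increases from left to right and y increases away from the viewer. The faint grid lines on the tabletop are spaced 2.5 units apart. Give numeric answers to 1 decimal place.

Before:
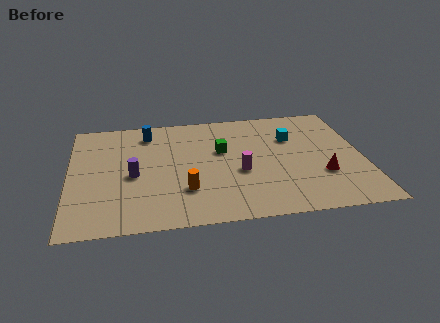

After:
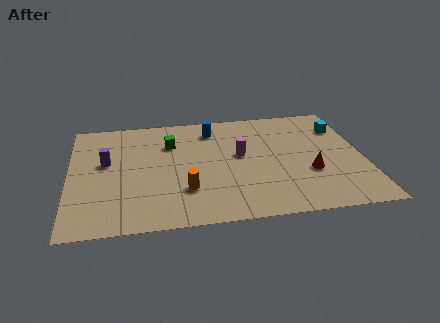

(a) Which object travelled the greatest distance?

the blue cylinder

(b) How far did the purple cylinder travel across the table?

1.8

The purple cylinder was near (3.1, 4.4) before and (1.8, 5.7) after, so it travelled √(1.3² + 1.3²) ≈ 1.8 units.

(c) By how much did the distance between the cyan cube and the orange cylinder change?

+2.4

The distance was about 6.7 in the first image and 9.1 in the second, so they moved 2.4 units further apart.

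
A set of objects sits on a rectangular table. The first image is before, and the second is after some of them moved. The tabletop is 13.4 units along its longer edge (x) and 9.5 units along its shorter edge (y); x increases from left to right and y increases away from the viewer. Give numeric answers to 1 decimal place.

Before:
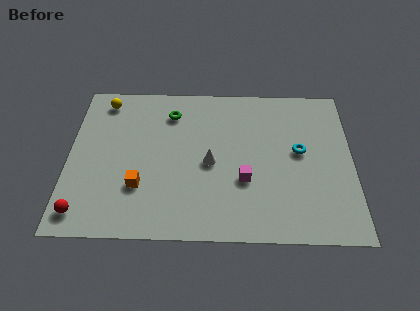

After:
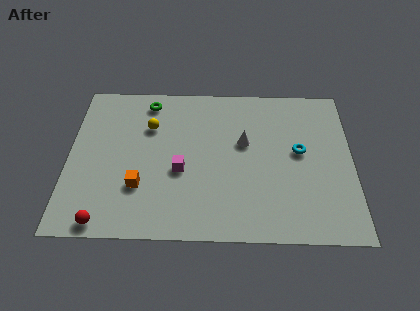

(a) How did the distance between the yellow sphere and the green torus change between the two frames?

-1.7

The distance was about 3.3 in the first image and 1.6 in the second, so they moved 1.7 units closer together.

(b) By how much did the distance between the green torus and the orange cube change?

+0.5

They were about 4.8 units apart before and 5.3 after — 0.5 units further apart.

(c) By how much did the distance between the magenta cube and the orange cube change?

-2.8

They were about 4.9 units apart before and 2.1 after — 2.8 units closer together.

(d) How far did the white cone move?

2.1

From (6.7, 4.4) to (8.3, 5.7), the white cone covered √(1.6² + 1.3²) ≈ 2.1 units.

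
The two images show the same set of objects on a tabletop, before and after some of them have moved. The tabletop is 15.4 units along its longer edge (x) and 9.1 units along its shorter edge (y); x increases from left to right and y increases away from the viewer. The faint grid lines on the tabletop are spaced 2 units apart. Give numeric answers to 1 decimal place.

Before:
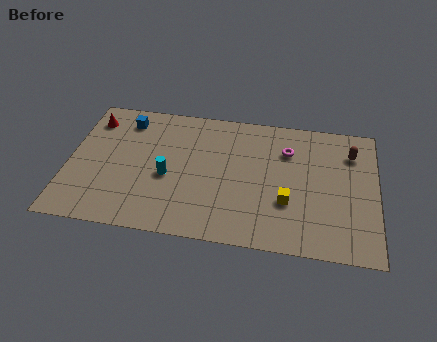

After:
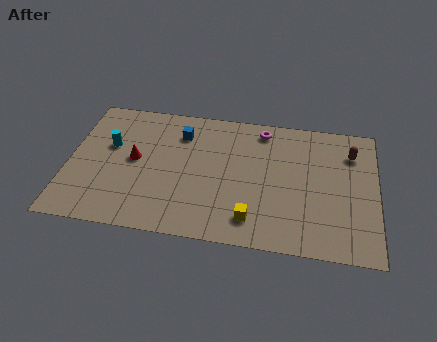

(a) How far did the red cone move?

3.4

The red cone moved from about (1.0, 7.3) to (3.3, 4.8), a distance of √(2.3² + 2.5²) ≈ 3.4.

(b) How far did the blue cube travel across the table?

2.8

The blue cube moved from about (2.7, 7.5) to (5.5, 7.0), a distance of √(2.8² + 0.5²) ≈ 2.8.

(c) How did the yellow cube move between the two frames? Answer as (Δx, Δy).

(-1.7, -1.4)

The yellow cube started near (11.0, 3.1) and ended near (9.3, 1.7).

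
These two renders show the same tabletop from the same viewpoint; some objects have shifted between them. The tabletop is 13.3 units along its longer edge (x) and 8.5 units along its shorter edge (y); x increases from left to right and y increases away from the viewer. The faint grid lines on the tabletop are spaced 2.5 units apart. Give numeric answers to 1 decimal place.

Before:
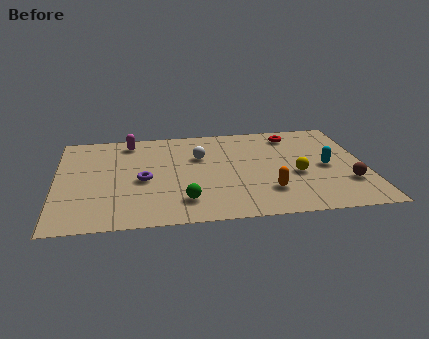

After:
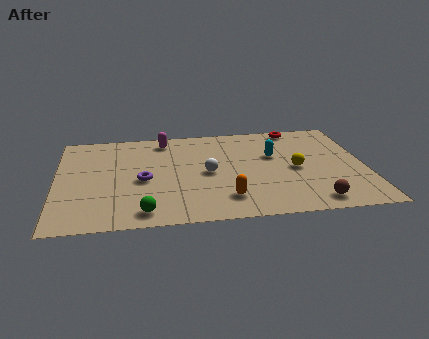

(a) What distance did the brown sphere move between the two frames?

2.1

From (12.4, 2.5) to (10.9, 1.1), the brown sphere covered √(1.5² + 1.4²) ≈ 2.1 units.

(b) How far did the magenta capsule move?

1.5

The magenta capsule moved from about (3.2, 7.3) to (4.7, 7.3), a distance of √(1.5² + 0.0²) ≈ 1.5.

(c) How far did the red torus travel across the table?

0.6

The red torus was near (10.3, 7.1) before and (10.5, 7.7) after, so it travelled √(0.2² + 0.6²) ≈ 0.6 units.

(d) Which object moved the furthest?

the cyan capsule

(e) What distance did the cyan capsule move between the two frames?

2.6

From (11.6, 4.0) to (9.4, 5.3), the cyan capsule covered √(2.2² + 1.3²) ≈ 2.6 units.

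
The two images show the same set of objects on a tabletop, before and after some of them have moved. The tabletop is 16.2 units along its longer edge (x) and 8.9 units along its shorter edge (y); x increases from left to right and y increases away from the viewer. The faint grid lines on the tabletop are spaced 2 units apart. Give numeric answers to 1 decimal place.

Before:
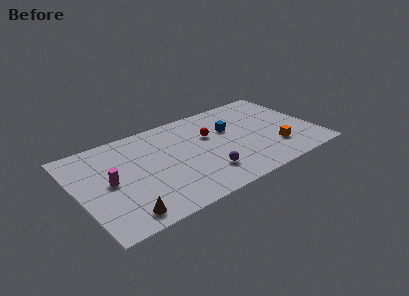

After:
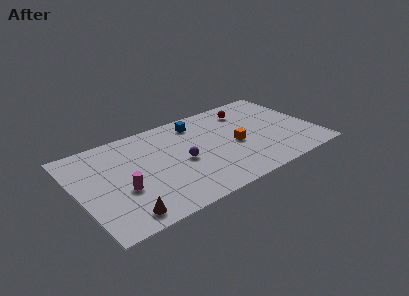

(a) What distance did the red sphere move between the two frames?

3.2

From (9.2, 5.7) to (12.1, 7.1), the red sphere covered √(2.9² + 1.4²) ≈ 3.2 units.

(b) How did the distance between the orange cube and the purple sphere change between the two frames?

-1.2

Before: roughly 4.9 units apart; after: 3.7. That's 1.2 units closer together.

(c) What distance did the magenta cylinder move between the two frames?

1.3

From (2.1, 4.5) to (2.8, 3.4), the magenta cylinder covered √(0.7² + 1.1²) ≈ 1.3 units.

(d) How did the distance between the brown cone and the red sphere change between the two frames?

+3.2

Before: roughly 8.1 units apart; after: 11.3. That's 3.2 units further apart.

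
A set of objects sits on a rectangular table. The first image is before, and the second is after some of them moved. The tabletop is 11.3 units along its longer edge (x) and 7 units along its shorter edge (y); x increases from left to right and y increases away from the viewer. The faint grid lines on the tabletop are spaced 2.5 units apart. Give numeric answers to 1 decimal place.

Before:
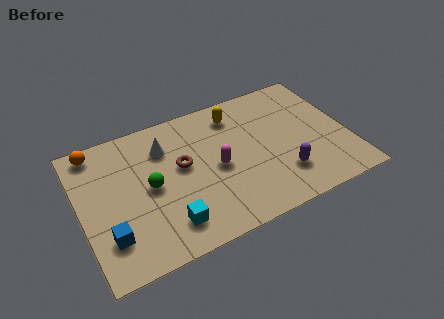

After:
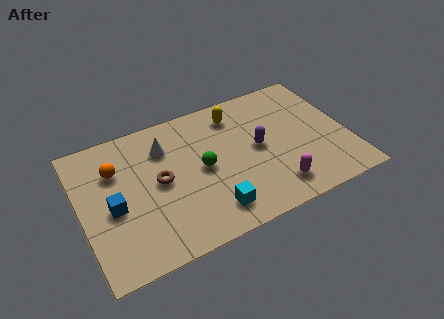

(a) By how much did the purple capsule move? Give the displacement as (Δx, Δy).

(-0.8, 1.8)

The purple capsule started near (8.3, 1.8) and ended near (7.5, 3.6).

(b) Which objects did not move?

the white cone and the yellow capsule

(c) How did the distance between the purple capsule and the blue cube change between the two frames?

-1.1

They were about 7.3 units apart before and 6.2 after — 1.1 units closer together.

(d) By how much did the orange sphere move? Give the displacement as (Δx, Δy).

(0.7, -1.3)

The orange sphere was at about (0.9, 6.2) and moved to about (1.6, 4.9).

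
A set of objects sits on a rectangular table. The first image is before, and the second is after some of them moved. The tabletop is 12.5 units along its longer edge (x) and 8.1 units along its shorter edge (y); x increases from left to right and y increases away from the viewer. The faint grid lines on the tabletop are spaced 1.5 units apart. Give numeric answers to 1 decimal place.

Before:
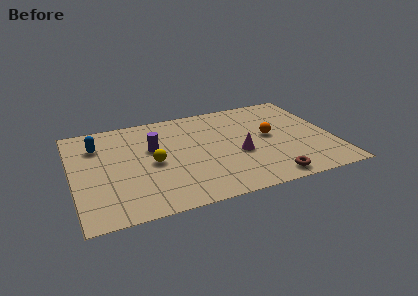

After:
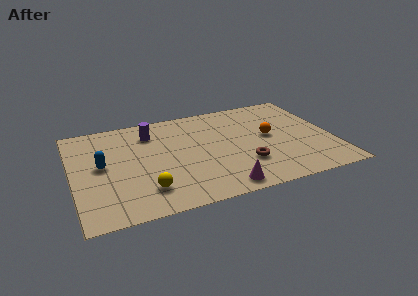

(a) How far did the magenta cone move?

2.6

The magenta cone moved from about (7.9, 3.3) to (6.8, 0.9), a distance of √(1.1² + 2.4²) ≈ 2.6.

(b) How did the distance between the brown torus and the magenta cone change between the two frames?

-0.7

Before: roughly 2.7 units apart; after: 2.0. That's 0.7 units closer together.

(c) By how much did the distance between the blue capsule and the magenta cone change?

-0.7

Before: roughly 7.1 units apart; after: 6.4. That's 0.7 units closer together.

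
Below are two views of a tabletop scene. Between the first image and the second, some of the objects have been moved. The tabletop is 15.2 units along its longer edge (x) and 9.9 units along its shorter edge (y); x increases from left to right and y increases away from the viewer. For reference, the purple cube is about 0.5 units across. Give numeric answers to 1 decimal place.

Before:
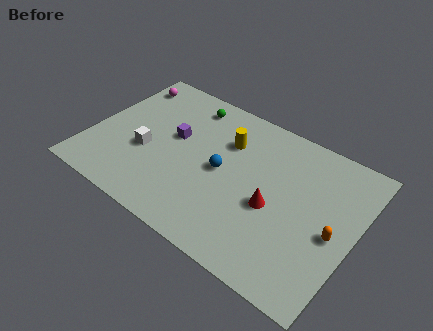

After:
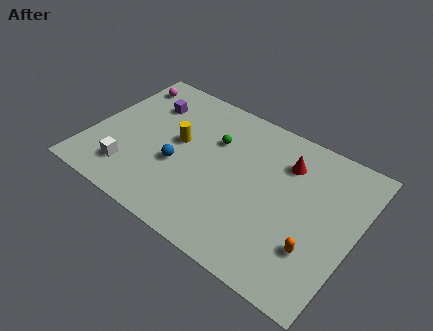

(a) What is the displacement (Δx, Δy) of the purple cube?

(-1.9, 1.6)

From the two frames, the purple cube sits at roughly (4.6, 5.7) before and (2.7, 7.3) after.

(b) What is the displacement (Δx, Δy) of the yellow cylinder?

(-2.6, -1.5)

From the two frames, the yellow cylinder sits at roughly (7.5, 7.0) before and (4.9, 5.5) after.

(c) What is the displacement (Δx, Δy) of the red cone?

(0.2, 3.2)

The red cone started near (10.7, 4.2) and ended near (10.9, 7.4).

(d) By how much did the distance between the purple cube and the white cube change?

+3.0

The distance was about 2.2 in the first image and 5.2 in the second, so they moved 3.0 units further apart.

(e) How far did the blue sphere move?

2.6

The blue sphere moved from about (7.6, 4.9) to (5.2, 3.9), a distance of √(2.4² + 1.0²) ≈ 2.6.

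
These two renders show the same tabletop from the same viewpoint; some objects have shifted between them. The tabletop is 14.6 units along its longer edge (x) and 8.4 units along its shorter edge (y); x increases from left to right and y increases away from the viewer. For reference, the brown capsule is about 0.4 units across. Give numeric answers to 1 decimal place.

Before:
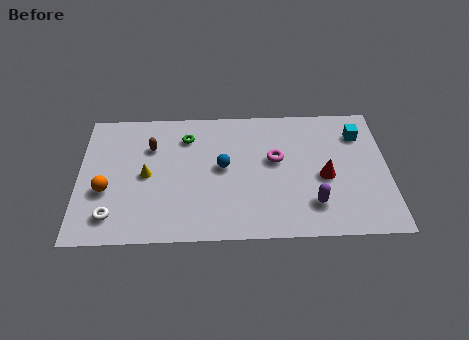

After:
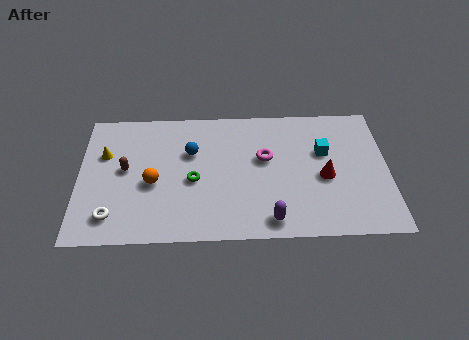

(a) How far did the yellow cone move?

2.4

From (3.2, 4.1) to (1.2, 5.5), the yellow cone covered √(2.0² + 1.4²) ≈ 2.4 units.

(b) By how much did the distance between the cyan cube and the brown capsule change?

-0.5

They were about 9.9 units apart before and 9.4 after — 0.5 units closer together.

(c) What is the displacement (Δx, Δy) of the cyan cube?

(-1.7, -1.1)

From the two frames, the cyan cube sits at roughly (13.3, 6.4) before and (11.6, 5.3) after.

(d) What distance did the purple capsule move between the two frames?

2.2

The purple capsule moved from about (11.0, 2.0) to (9.0, 1.1), a distance of √(2.0² + 0.9²) ≈ 2.2.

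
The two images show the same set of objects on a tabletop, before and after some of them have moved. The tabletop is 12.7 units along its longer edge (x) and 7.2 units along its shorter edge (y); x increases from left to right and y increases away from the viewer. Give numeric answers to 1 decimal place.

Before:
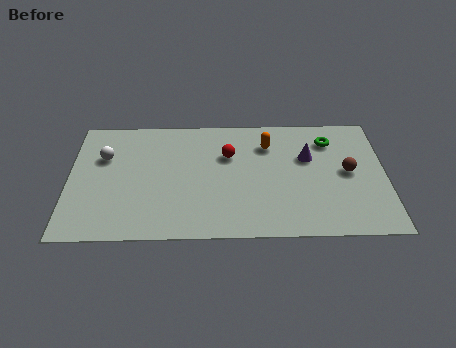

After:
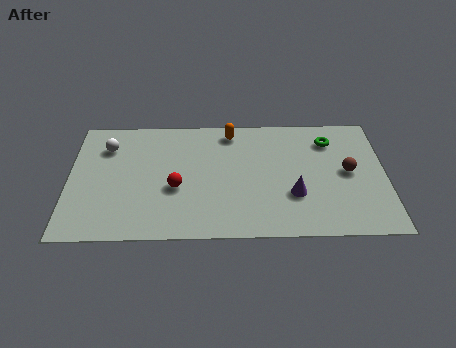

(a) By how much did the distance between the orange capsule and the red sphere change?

+2.3

They were about 1.7 units apart before and 4.0 after — 2.3 units further apart.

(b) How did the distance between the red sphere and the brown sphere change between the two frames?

+2.0

They were about 4.9 units apart before and 6.9 after — 2.0 units further apart.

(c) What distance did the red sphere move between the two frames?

2.8

The red sphere moved from about (6.4, 4.8) to (4.3, 2.9), a distance of √(2.1² + 1.9²) ≈ 2.8.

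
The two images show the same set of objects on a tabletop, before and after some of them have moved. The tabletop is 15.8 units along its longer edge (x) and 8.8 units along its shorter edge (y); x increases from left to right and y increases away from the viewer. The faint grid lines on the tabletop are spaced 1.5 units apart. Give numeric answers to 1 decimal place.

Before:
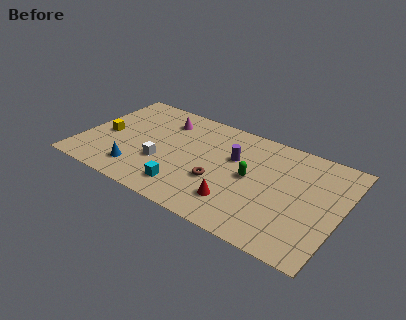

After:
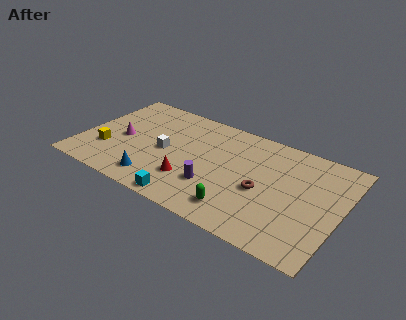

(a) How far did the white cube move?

1.1

The white cube moved from about (5.1, 3.1) to (5.1, 4.2), a distance of √(0.0² + 1.1²) ≈ 1.1.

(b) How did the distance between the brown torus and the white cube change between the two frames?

+2.6

The distance was about 3.5 in the first image and 6.1 in the second, so they moved 2.6 units further apart.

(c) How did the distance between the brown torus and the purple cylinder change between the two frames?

+0.5

Before: roughly 2.5 units apart; after: 3.0. That's 0.5 units further apart.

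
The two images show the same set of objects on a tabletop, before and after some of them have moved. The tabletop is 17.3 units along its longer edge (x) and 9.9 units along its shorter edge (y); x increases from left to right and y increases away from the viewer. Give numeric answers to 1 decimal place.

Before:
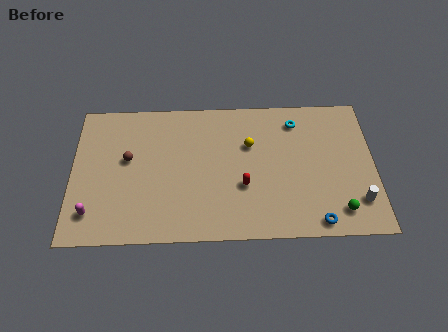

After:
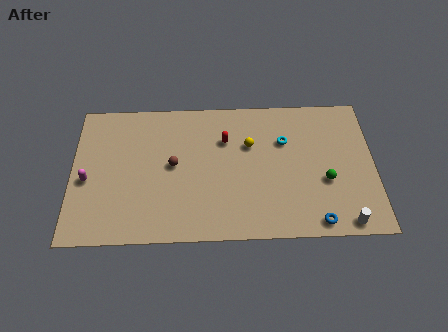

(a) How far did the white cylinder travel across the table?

1.6

The white cylinder was near (16.3, 2.3) before and (15.5, 0.9) after, so it travelled √(0.8² + 1.4²) ≈ 1.6 units.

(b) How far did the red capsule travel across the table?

3.4

The red capsule moved from about (9.8, 3.6) to (8.8, 6.9), a distance of √(1.0² + 3.3²) ≈ 3.4.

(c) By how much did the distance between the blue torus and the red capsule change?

+2.9

The distance was about 4.9 in the first image and 7.8 in the second, so they moved 2.9 units further apart.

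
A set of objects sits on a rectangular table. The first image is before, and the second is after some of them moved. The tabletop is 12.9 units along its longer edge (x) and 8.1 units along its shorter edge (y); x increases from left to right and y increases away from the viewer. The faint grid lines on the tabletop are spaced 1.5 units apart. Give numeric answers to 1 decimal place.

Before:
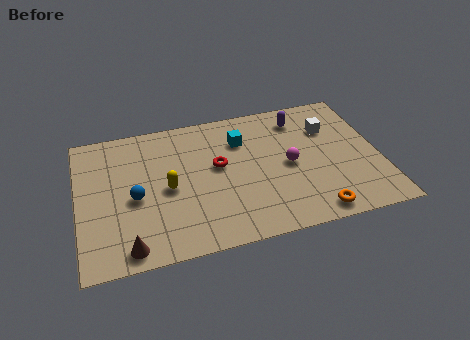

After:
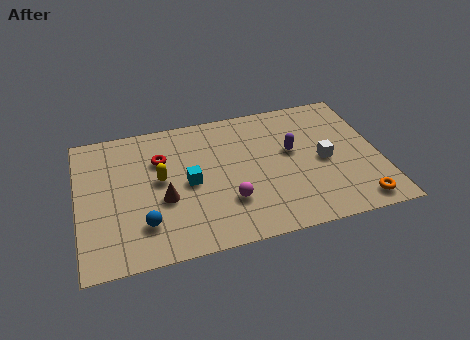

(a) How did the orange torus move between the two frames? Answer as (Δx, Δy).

(1.9, 0.1)

The orange torus was at about (9.8, 0.9) and moved to about (11.7, 1.0).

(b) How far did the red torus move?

2.6

The red torus moved from about (6.0, 4.6) to (3.6, 5.6), a distance of √(2.4² + 1.0²) ≈ 2.6.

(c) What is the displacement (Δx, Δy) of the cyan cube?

(-2.4, -2.0)

The cyan cube was at about (7.1, 5.9) and moved to about (4.7, 3.9).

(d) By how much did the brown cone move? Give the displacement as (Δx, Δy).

(1.6, 2.3)

The brown cone started near (2.0, 0.9) and ended near (3.6, 3.2).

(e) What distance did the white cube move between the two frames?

1.9

From (10.9, 5.7) to (10.5, 3.8), the white cube covered √(0.4² + 1.9²) ≈ 1.9 units.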